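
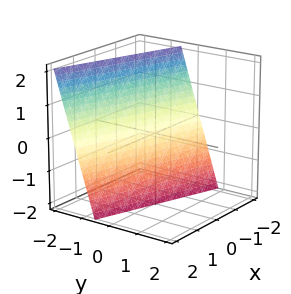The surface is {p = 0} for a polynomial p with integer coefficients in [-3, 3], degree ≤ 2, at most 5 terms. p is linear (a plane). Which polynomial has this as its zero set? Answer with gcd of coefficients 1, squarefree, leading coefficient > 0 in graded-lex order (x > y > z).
First, the degree is 1 — the surface is flat (a plane).
Then, from the visible intercepts: it meets the x-axis at x = -2 (among the integer gridlines); it meets the z-axis at z = -2 (among the integer gridlines).
Finally, putting this together gives p.

x + 3*y + z + 2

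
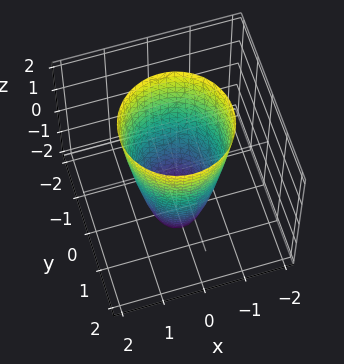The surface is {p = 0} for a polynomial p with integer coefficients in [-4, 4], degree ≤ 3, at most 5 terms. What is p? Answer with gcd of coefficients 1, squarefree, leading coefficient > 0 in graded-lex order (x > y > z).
3*x^2 + 3*y^2 - z - 3

(a) Degree: no degree-1 surface has this shape, so deg p = 2.
(b) Symmetries: the z-axis is an axis of rotation, so x and y enter only as x² + y².
(c) Observable constraints: the y-axis gridline crossings are at y ∈ {-1, 1}; the surface avoids every integer z-axis point in the box.
(d) Solving for integer coefficients yields p as stated. Check: (-1, 0, 0) on the x-axis lies on the surface, and p(-1, 0, 0) = 0. ✓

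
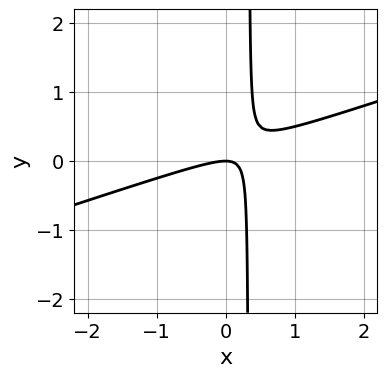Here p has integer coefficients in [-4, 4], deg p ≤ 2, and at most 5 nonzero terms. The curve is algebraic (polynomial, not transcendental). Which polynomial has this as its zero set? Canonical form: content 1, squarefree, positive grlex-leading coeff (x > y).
First, the degree is 2 — no degree-1 curve has this shape.
Then, from the visible intercepts: it meets the y-axis at y = 0 (among the integer gridlines); it meets the x-axis at x = 0 (among the integer gridlines).
Finally, fitting integer coefficients to these (and the overall shape) gives p.

x^2 - 3*x*y + y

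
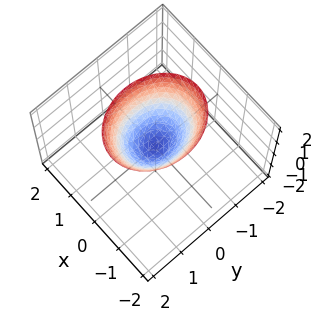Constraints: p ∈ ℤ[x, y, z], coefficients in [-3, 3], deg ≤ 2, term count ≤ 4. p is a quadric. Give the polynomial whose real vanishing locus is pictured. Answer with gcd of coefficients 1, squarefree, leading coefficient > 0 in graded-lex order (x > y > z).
1. deg p = 2. A paraboloid; a quadric.
2. Symmetries: the x ↦ −x reflection is a symmetry, so x appears only in even powers; the y ↦ −y reflection is a symmetry, so y appears only in even powers.
3. Against the integer gridlines: it meets the x-axis at x = 0 (among the integer gridlines); it meets the y-axis at y = 0 (among the integer gridlines).
4. Matching integer coefficients to the picture gives p.

3*x^2 + 2*y^2 - 2*z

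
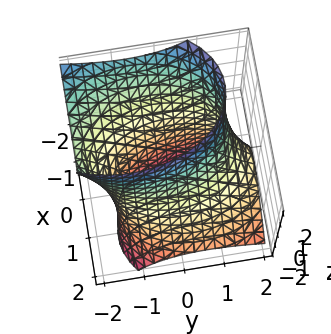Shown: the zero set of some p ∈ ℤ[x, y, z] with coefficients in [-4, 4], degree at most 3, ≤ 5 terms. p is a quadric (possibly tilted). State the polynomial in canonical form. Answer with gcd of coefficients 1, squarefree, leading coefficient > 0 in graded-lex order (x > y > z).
1. deg p = 2. A generic line meets the surface in up to 2 points.
2. Reading off the gridlines: it misses every integer gridline on the z-axis.
3. Putting this together gives p.

2*x^2 + 2*x*z + y^2 + y*z - 3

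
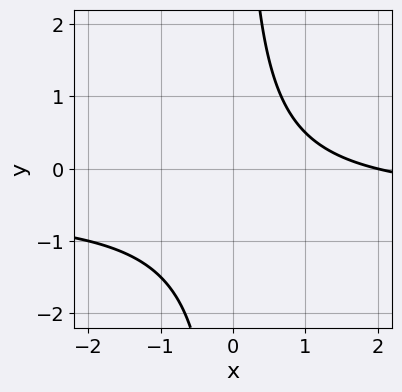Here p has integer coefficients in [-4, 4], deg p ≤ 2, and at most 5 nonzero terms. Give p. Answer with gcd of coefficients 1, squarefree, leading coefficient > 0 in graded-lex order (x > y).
2*x*y + x - 2

1. The degree is 2 — a generic line meets the curve in up to 2 points.
2. Checking where it meets the axes: one x-axis crossing is at x = 2; it misses every integer gridline on the y-axis.
3. These observations pin down the coefficients.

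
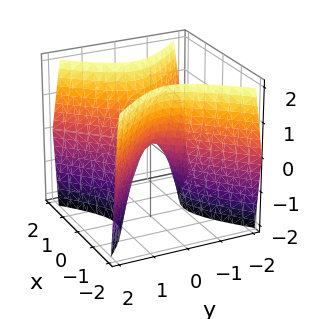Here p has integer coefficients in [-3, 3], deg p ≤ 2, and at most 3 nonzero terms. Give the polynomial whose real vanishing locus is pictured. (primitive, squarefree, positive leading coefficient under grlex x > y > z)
2*x^2 - 2*y^2 - z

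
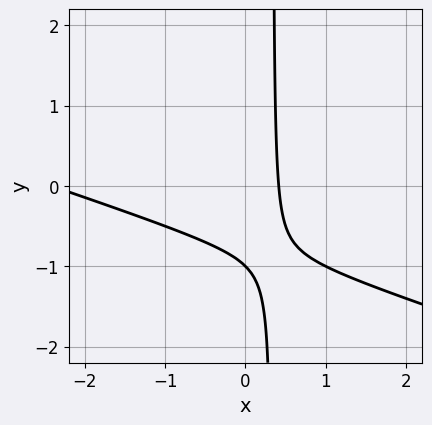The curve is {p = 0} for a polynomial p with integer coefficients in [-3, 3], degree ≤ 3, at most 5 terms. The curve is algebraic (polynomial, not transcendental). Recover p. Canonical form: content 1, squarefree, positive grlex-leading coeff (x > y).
(a) Degree: a generic line meets the curve in up to 2 points, so deg p = 2.
(b) Checking where it meets the axes: one y-axis crossing is at y = -1.
(c) Assembling these constraints gives the stated polynomial.

x^2 + 3*x*y + 2*x - y - 1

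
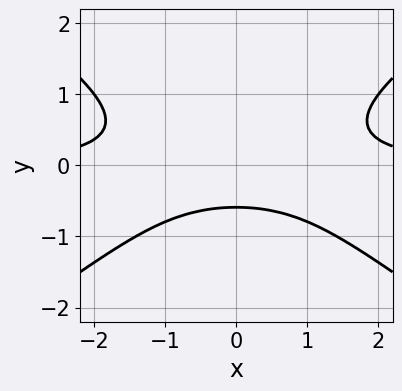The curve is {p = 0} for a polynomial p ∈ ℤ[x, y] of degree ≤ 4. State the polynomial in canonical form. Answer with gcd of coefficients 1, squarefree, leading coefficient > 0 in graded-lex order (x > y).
Degree: no degree-2 curve has this shape, so deg p = 3.
Symmetries: the x ↦ −x reflection is a symmetry, so x appears only in even powers.
From the visible intercepts: no x-intercept at any integer in the box.
Matching integer coefficients to the picture gives p.

x^2*y - 2*y^3 - y - 1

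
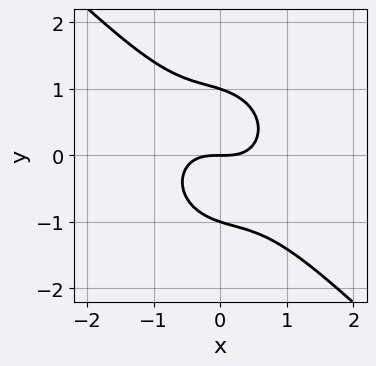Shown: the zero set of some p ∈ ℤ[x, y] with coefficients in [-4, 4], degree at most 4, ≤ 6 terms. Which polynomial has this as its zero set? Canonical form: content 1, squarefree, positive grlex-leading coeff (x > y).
First, deg p = 3.
Then, from the visible intercepts: among the integer gridlines, it crosses the y-axis at y ∈ {-1, 0, 1}; it meets the x-axis at x = 0 (among the integer gridlines).
Finally, together with the visible shape, these determine p as stated.

3*x^3 + 2*x^2*y + 2*x*y^2 + 3*y^3 - 3*y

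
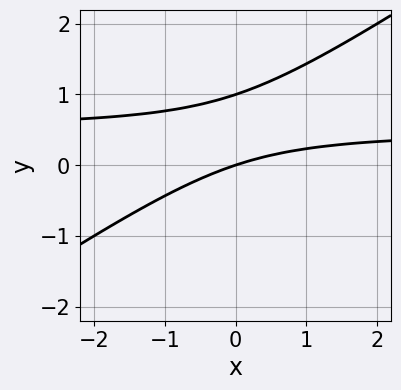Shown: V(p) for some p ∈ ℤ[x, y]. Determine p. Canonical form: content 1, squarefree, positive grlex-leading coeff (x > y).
2*x*y - 3*y^2 - x + 3*y

The degree is 2 — the shape is more complex than any degree-1 curve.
From the axis intercepts and sections: it meets the x-axis at x = 0 (among the integer gridlines); among the integer gridlines, it crosses the y-axis at y ∈ {0, 1}.
The integer polynomial consistent with all of this is the stated p.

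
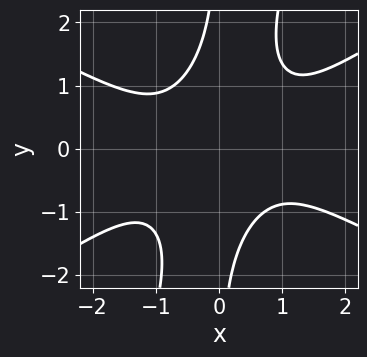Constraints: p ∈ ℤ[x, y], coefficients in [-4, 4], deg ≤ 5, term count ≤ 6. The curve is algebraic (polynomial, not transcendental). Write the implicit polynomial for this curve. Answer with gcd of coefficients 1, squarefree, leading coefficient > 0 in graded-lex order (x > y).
x^4 - 3*x^2*y^2 + x*y^3 + 2

Degree: no degree-3 curve has this shape, so deg p = 4.
Observable constraints: it misses every integer gridline on the x-axis; no y-intercept at any integer in the box.
Matching integer coefficients to the picture gives p.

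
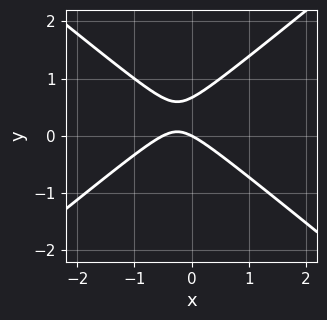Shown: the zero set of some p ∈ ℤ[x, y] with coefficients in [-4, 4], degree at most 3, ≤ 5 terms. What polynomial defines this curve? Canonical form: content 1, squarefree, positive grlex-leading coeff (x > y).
2*x^2 - 3*y^2 + x + 2*y

1. deg p = 2. The shape is more complex than any degree-1 curve.
2. From the visible intercepts: it crosses the x-axis at the gridline x = 0; it meets the y-axis at y = 0 (among the integer gridlines).
3. The integer polynomial consistent with all of this is the stated p.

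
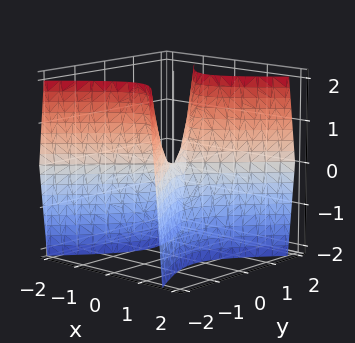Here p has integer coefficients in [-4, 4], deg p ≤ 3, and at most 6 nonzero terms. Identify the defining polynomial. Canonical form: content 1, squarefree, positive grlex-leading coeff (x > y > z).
3*x^2 - x*y - 2*y^2 + z

Degree: the shape is more complex than any degree-1 surface, so deg p = 2.
From the axis intercepts and sections: it meets the z-axis at z = 0 (among the integer gridlines); it crosses the y-axis at the gridline y = 0.
Putting this together gives p.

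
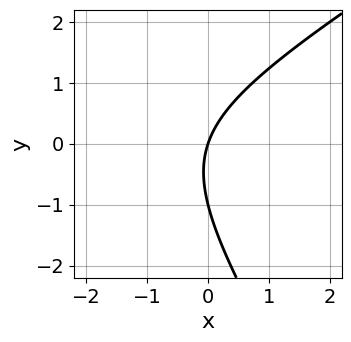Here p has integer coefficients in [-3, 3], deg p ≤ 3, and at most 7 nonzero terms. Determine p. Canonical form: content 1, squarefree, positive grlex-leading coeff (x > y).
The degree is 2 — a generic line meets the curve in up to 2 points.
From the visible intercepts: it crosses the x-axis at the gridline x = 0; among the integer gridlines, it crosses the y-axis at y ∈ {-1, 0}.
Putting this together gives p.

x^2 - x*y - y^2 + 3*x - y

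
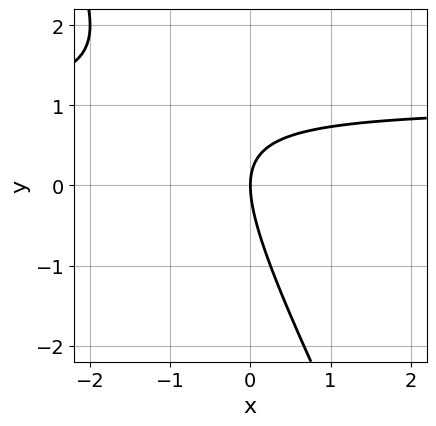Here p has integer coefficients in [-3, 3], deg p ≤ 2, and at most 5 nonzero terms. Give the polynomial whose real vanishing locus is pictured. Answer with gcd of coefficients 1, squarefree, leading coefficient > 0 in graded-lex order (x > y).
(a) deg p = 2. A generic line meets the curve in up to 2 points.
(b) Observable constraints: it crosses the x-axis at the gridline x = 0; it meets the y-axis at y = 0 (among the integer gridlines).
(c) Together with the visible shape, these determine p as stated.

2*x*y + y^2 - 2*x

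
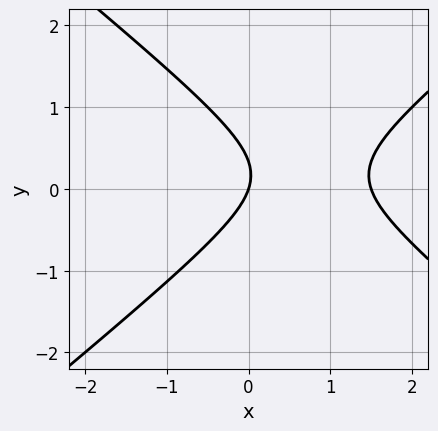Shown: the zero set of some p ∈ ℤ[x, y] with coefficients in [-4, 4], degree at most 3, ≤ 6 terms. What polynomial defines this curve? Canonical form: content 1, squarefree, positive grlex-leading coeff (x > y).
(a) deg p = 2. A generic line meets the curve in up to 2 points.
(b) Checking where it meets the axes: it meets the x-axis at x = 0 (among the integer gridlines); it crosses the y-axis at the gridline y = 0.
(c) Assembling these constraints gives the stated polynomial.

2*x^2 - 3*y^2 - 3*x + y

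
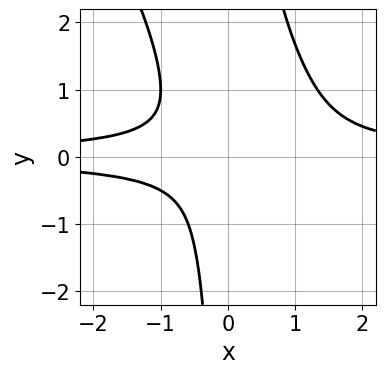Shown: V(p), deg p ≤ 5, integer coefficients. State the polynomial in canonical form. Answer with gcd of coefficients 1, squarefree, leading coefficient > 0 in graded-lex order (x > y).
3*x^2*y^2 + 2*x*y^3 - 3*x*y^2 - 3*y^2 - 1

deg p = 4. The shape is more complex than any degree-3 curve.
From the axis intercepts and sections: the curve avoids every integer y-axis point in the box; no x-intercept at any integer in the box.
These observations pin down the coefficients.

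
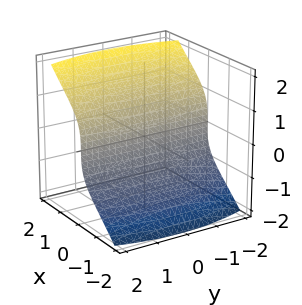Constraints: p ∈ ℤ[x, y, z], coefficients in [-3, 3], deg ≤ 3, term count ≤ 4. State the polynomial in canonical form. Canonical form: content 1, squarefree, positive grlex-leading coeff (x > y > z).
(a) deg p = 3.
(b) Reading off the gridlines: it crosses the x-axis at the gridline x = 0; it crosses the z-axis at the gridline z = 0.
(c) These observations pin down the coefficients.

2*x^3 + x*y^2 - 2*z^3 + 2*x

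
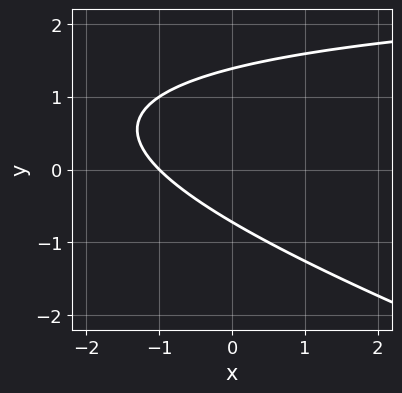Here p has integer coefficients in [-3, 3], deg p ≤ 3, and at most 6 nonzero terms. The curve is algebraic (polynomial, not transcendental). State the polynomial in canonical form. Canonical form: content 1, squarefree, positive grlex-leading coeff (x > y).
x*y + 3*y^2 - 3*x - 2*y - 3

First, degree: the shape is more complex than any degree-1 curve, so deg p = 2.
Then, against the integer gridlines: one x-axis crossing is at x = -1.
Finally, fitting integer coefficients to these (and the overall shape) gives p.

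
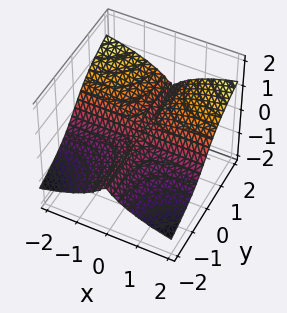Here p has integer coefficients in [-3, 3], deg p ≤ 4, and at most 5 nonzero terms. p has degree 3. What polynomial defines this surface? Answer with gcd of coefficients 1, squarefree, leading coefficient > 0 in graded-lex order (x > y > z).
(a) deg p = 3. A generic line meets the surface in up to 3 points.
(b) From the visible intercepts: it crosses the z-axis at the gridline z = 0; the visible y-axis segment lies entirely on the surface; the visible x-axis segment lies entirely on the surface.
(c) Putting this together gives p.

x^2*y - x^2*z - 2*z^3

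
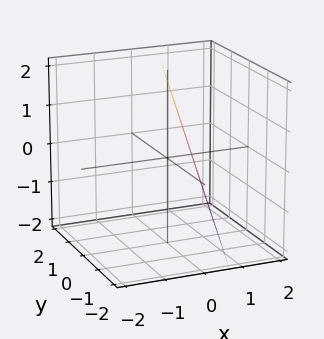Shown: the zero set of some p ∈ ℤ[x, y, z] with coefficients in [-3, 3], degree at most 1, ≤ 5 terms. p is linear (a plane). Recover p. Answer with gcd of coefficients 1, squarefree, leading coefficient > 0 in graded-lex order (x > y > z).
First, deg p = 1. The surface is flat (a plane).
Next, reading off the gridlines: it crosses the z-axis at the gridline z = 2; it meets the y-axis at y = -2 (among the integer gridlines).
Finally, assembling these constraints gives the stated polynomial.

3*x - y + z - 2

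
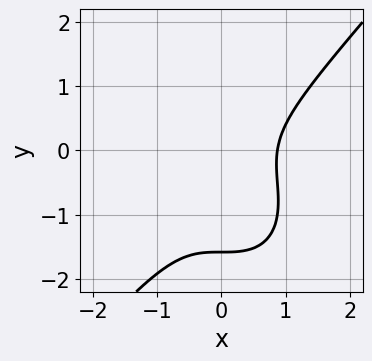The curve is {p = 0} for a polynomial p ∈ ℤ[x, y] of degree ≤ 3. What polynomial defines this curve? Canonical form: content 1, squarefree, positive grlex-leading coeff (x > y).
3*x^3 - 2*y^3 - 3*y^2 - y - 2

deg p = 3. No degree-2 curve has this shape.
Putting this together gives p.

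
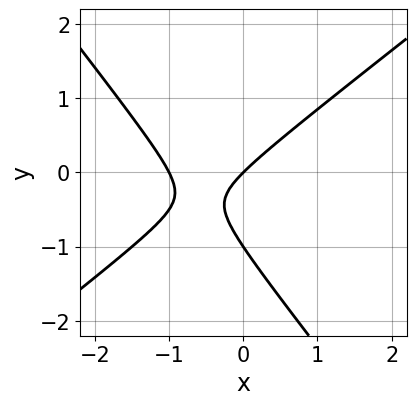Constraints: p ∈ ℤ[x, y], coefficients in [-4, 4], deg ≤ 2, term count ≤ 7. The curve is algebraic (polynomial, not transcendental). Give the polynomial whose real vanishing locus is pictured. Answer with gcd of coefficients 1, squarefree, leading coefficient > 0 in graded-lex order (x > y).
2*x^2 - x*y - 2*y^2 + 2*x - 2*y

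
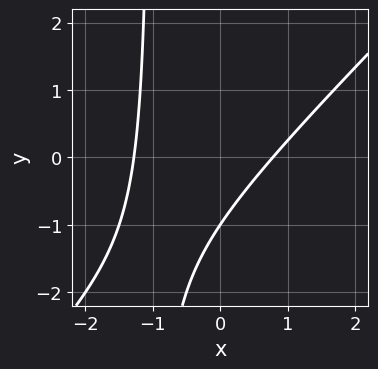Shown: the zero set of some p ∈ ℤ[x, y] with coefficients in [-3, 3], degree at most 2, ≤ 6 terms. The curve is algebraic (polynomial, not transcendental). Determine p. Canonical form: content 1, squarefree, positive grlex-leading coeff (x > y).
1. deg p = 2. The shape is more complex than any degree-1 curve.
2. From the visible intercepts: it meets the y-axis at y = -1 (among the integer gridlines).
3. The integer polynomial consistent with all of this is the stated p.

2*x^2 - 2*x*y + x - 2*y - 2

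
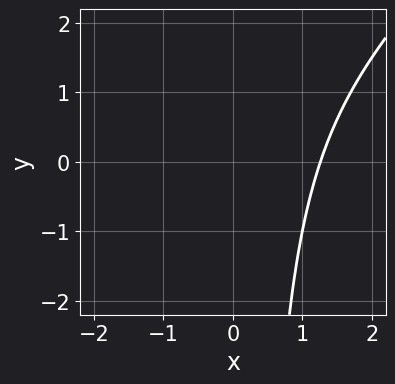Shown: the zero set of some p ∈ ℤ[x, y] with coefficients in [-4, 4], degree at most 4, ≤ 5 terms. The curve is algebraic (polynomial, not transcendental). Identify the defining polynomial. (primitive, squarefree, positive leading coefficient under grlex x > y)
x^3 - x^2*y - 2

First, deg p = 3.
Next, reading off the gridlines: no y-intercept at any integer in the box.
Finally, these observations pin down the coefficients.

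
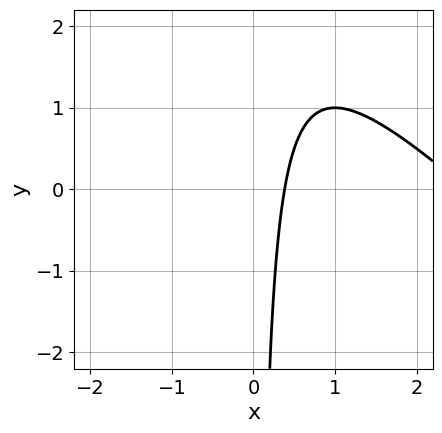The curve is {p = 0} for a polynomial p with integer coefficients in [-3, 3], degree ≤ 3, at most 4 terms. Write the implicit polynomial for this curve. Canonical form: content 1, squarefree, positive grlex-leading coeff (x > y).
1. deg p = 2. The shape is more complex than any degree-1 curve.
2. From the axis intercepts and sections: it misses every integer gridline on the y-axis.
3. Together with the visible shape, these determine p as stated.

x^2 + x*y - 3*x + 1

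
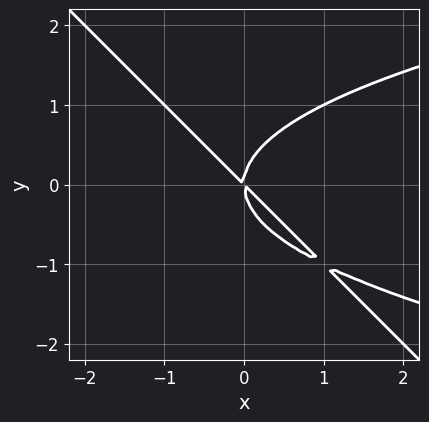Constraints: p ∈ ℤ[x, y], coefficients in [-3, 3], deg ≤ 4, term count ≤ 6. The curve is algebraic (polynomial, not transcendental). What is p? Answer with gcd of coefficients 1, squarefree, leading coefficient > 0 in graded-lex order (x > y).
x*y^2 + y^3 - x^2 - x*y

1. Degree: a generic line meets the curve in up to 3 points, so deg p = 3.
2. Checking where it meets the axes: it meets the y-axis at y = 0 (among the integer gridlines); one x-axis crossing is at x = 0.
3. Fitting integer coefficients to these (and the overall shape) gives p.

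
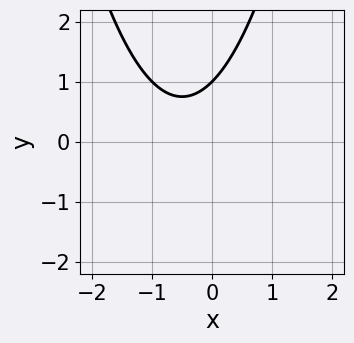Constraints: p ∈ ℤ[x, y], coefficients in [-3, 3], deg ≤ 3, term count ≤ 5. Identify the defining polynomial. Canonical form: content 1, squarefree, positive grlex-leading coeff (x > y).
x^2 + x - y + 1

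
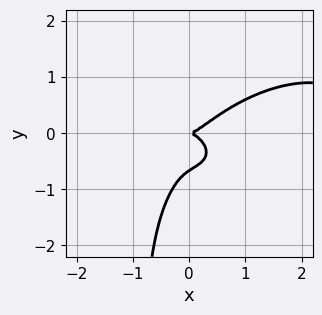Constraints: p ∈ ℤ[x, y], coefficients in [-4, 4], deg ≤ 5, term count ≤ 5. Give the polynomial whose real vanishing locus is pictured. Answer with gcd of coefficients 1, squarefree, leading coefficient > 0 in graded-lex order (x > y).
x^4 + 3*x*y^3 - 3*x^3 + 3*y^3 + 2*y^2

Degree: the shape is more complex than any degree-3 curve, so deg p = 4.
From the axis intercepts and sections: it meets the x-axis at x = 0 (among the integer gridlines); one y-axis crossing is at y = 0.
Fitting integer coefficients to these (and the overall shape) gives p.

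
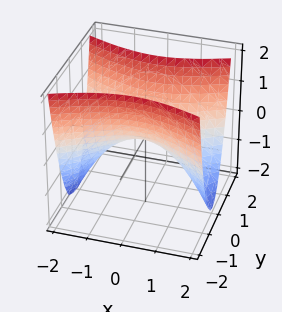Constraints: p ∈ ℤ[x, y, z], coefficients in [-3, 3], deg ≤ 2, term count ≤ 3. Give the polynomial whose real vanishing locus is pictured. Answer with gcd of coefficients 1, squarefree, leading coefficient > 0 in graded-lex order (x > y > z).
x^2 - 3*y^2 + 2*z

1. The degree is 2 — a hyperbolic paraboloid; a quadric.
2. Symmetries: mirror symmetry x ↦ −x ⇒ only even powers of x; mirror symmetry y ↦ −y ⇒ only even powers of y.
3. From the axis intercepts and sections: it meets the z-axis at z = 0 (among the integer gridlines); one y-axis crossing is at y = 0.
4. The integer polynomial consistent with all of this is the stated p.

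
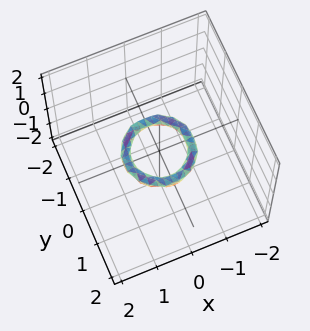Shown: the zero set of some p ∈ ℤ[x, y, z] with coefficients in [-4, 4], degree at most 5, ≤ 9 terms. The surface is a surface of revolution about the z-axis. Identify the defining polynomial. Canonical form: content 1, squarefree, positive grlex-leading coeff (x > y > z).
deg p = 4. The shape is more complex than any degree-3 surface.
By symmetry, the surface is invariant under rotation about z: p = q(x² + y², z).
From the visible intercepts: among the integer gridlines, it crosses the y-axis at y ∈ {-1, 1}; a circular section at z = 0 has radius between 0 and 1; among the integer gridlines, it crosses the x-axis at x ∈ {-1, 1}; it misses every integer gridline on the z-axis.
The integer polynomial consistent with all of this is the stated p.

2*x^4 + 4*x^2*y^2 + 2*y^4 - 3*x^2 - 3*y^2 + 3*z^2 + 1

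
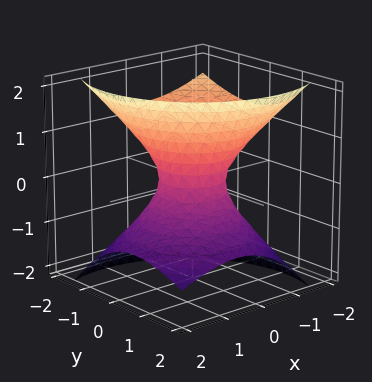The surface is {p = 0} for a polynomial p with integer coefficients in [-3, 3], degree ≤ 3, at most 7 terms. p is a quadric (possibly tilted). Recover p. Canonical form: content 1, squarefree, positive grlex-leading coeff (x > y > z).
2*x^2 + 2*x*z + 2*y^2 + 2*y*z - 2*z^2 - 1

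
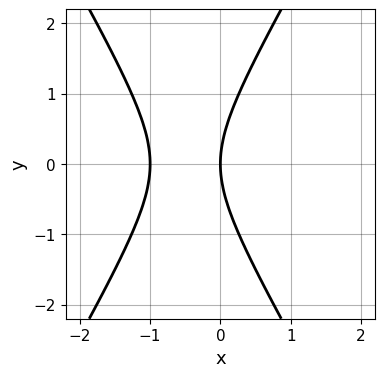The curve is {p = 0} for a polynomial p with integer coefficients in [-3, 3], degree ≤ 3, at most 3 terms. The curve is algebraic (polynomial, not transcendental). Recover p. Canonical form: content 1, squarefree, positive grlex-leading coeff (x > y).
(a) deg p = 2. The shape is more complex than any degree-1 curve.
(b) Symmetries: it's symmetric under y → −y, forcing even powers of y.
(c) Reading off the gridlines: one y-axis crossing is at y = 0; the x-axis gridline crossings are at x ∈ {-1, 0}.
(d) The integer polynomial consistent with all of this is the stated p.

3*x^2 - y^2 + 3*x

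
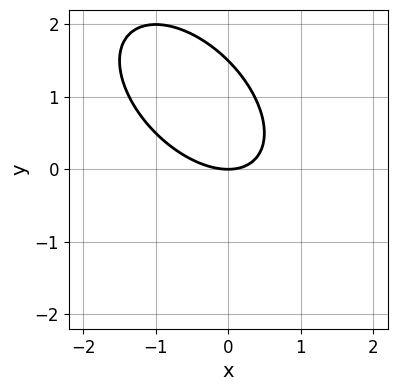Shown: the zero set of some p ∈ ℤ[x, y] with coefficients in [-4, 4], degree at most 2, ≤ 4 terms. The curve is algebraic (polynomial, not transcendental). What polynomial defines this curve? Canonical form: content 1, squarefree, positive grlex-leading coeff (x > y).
2*x^2 + 2*x*y + 2*y^2 - 3*y

(a) Degree: a generic line meets the curve in up to 2 points, so deg p = 2.
(b) Checking where it meets the axes: one x-axis crossing is at x = 0; it meets the y-axis at y = 0 (among the integer gridlines).
(c) Together with the visible shape, these determine p as stated.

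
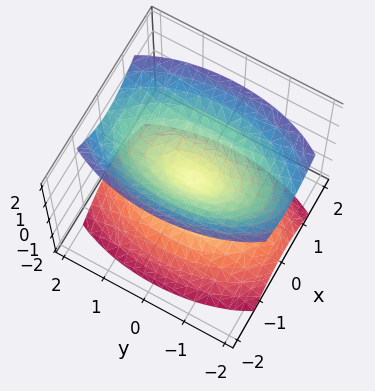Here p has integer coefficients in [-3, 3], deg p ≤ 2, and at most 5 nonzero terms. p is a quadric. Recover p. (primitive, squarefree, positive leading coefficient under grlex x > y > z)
1. There are 2 components.
2. The degree is 2 — a double cone through the origin; a quadric.
3. Symmetries: mirror symmetry y ↦ −y ⇒ only even powers of y; the z ↦ −z reflection is a symmetry, so z appears only in even powers; it's symmetric under x → −x, forcing even powers of x.
4. Observable constraints: it crosses the z-axis at the gridline z = 0; one x-axis crossing is at x = 0; it meets the y-axis at y = 0 (among the integer gridlines).
5. Solving for integer coefficients yields p as stated.

3*x^2 + y^2 - 2*z^2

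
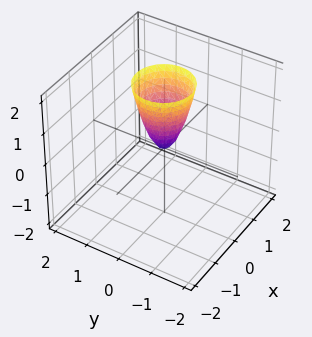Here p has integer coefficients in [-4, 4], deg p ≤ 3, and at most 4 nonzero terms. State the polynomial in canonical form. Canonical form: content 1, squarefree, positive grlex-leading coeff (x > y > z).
Degree: a paraboloid; a quadric, so deg p = 2.
Symmetries: rotational symmetry about the z-axis ⇒ p depends on x, y only through x² + y².
From the axis intercepts and sections: one y-axis crossing is at y = 0; one z-axis crossing is at z = 0.
Fitting integer coefficients to these (and the overall shape) gives p.

3*x^2 + 3*y^2 - z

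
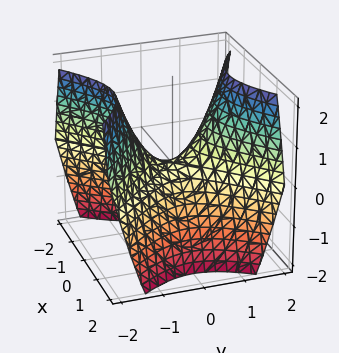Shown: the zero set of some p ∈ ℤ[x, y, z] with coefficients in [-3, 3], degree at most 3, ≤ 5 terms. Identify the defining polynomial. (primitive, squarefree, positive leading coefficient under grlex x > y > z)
(a) The degree is 2 — a hyperbolic paraboloid; a quadric.
(b) Symmetries: it's symmetric under y → −y, forcing even powers of y; it's symmetric under x → −x, forcing even powers of x.
(c) From the axis intercepts and sections: it crosses the x-axis at the gridline x = 0; it meets the y-axis at y = 0 (among the integer gridlines); one z-axis crossing is at z = 0.
(d) Assembling these constraints gives the stated polynomial.

x^2 - y^2 + z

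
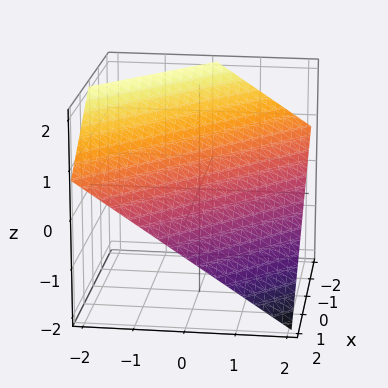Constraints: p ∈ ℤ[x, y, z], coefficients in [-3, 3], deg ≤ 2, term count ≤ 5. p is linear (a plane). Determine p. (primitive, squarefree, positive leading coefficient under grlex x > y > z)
2*x + 2*y + 3*z - 2

deg p = 1.
From the visible intercepts: one y-axis crossing is at y = 1; it crosses the x-axis at the gridline x = 1.
These observations pin down the coefficients.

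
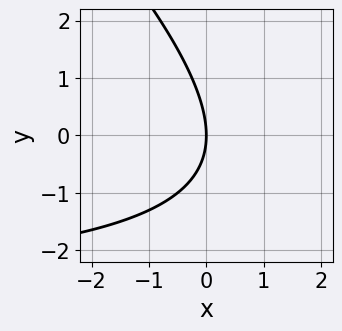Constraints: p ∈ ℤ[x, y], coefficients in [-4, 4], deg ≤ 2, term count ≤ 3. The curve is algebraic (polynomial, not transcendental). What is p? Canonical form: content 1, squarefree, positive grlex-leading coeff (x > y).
x*y + y^2 + 3*x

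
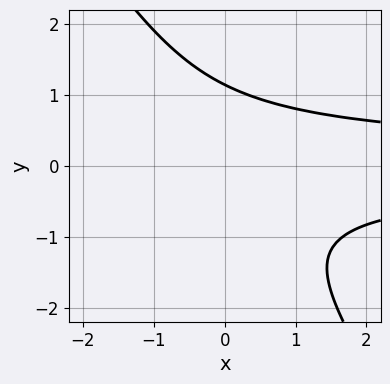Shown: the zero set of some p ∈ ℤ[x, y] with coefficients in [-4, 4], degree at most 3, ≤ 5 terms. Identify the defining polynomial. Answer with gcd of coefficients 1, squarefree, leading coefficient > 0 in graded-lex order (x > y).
3*x*y^2 + 2*y^3 - 3

(a) deg p = 3. The shape is more complex than any degree-2 curve.
(b) From the visible intercepts: the curve avoids every integer x-axis point in the box.
(c) Together with the visible shape, these determine p as stated.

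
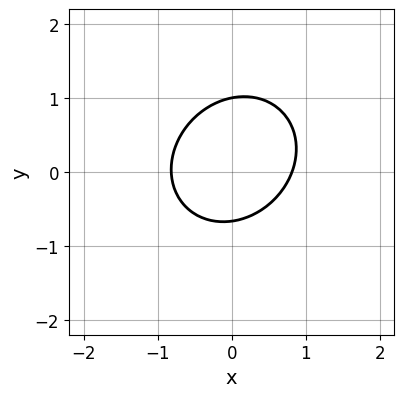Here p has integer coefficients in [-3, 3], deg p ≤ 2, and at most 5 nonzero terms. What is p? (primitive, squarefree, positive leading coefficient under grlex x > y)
The degree is 2 — a generic line meets the curve in up to 2 points.
From the axis intercepts and sections: it meets the y-axis at y = 1 (among the integer gridlines).
Fitting integer coefficients to these (and the overall shape) gives p.

3*x^2 - x*y + 3*y^2 - y - 2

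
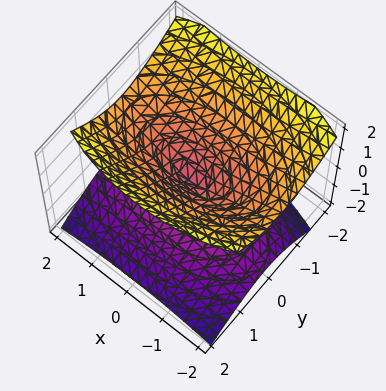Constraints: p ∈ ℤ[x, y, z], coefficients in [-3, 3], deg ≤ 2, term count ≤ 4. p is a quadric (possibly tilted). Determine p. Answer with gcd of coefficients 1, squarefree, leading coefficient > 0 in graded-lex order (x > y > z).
First, I count 2 distinct pieces. They look like related sheets of one shape, so recover p as a whole.
Next, the degree is 2 — no degree-1 surface has this shape.
Then, observable constraints: one z-axis crossing is at z = 0; it crosses the x-axis at the gridline x = 0; it crosses the y-axis at the gridline y = 0.
Finally, putting this together gives p.

x^2 + 3*y^2 + y*z - 3*z^2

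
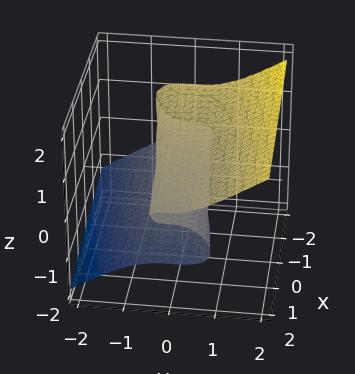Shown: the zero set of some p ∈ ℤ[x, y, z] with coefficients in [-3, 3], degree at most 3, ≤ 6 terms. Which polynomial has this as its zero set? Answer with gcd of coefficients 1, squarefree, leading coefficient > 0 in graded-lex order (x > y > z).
First, degree: no degree-2 surface has this shape, so deg p = 3.
Next, observable constraints: it meets the z-axis at z = 0 (among the integer gridlines); the visible x-axis segment lies entirely on the surface; it meets the y-axis at y = 0 (among the integer gridlines).
Finally, together with the visible shape, these determine p as stated.

x*z^2 - y^3 + 3*z^3 - z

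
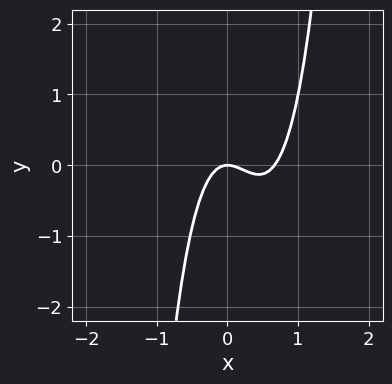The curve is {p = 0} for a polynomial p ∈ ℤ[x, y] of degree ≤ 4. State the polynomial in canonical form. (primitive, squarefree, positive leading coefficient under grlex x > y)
3*x^3 - 2*x^2 - y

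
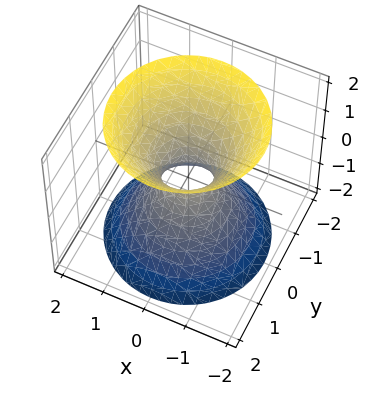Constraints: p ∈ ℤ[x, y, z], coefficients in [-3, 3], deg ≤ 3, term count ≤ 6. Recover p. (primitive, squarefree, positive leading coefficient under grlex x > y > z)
3*x^2 + 3*y^2 - 2*z^2 - 1

deg p = 2. An hourglass — one-sheet hyperboloid; a quadric.
Symmetries: rotational symmetry about the z-axis ⇒ p depends on x, y only through x² + y²; the z ↦ −z reflection is a symmetry, so z appears only in even powers.
From the visible intercepts: a circular section at z = -2 has radius between 1 and 2; the surface avoids every integer z-axis point in the box.
Assembling these constraints gives the stated polynomial.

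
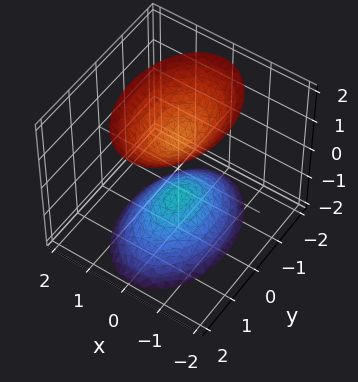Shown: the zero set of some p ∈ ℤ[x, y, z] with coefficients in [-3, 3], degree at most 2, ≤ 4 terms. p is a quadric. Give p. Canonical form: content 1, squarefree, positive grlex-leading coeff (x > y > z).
2*x^2 + y^2 - z^2 + 1

The picture has 2 separate pieces.
Degree: two sheets facing apart; a quadric, so deg p = 2.
Symmetries: it's symmetric under z → −z, forcing even powers of z; the y ↦ −y reflection is a symmetry, so y appears only in even powers; mirror symmetry x ↦ −x ⇒ only even powers of x.
Against the integer gridlines: the z-axis gridline crossings are at z ∈ {-1, 1}; it misses every integer gridline on the x-axis; the surface avoids every integer y-axis point in the box.
Assembling these constraints gives the stated polynomial.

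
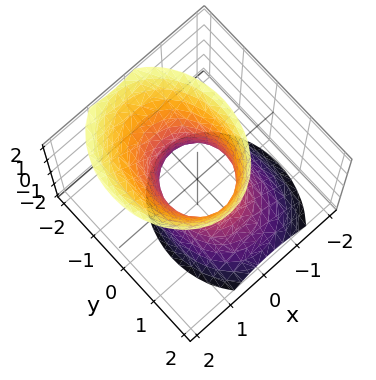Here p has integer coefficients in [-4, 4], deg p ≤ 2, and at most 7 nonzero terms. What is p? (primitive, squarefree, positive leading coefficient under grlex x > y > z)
1. Degree: no degree-1 surface has this shape, so deg p = 2.
2. Observable constraints: no z-intercept at any integer in the box; among the integer gridlines, it crosses the y-axis at y ∈ {-1, 1}.
3. The integer polynomial consistent with all of this is the stated p.

3*x^2 - x*z + 2*y^2 + y*z - z^2 - 2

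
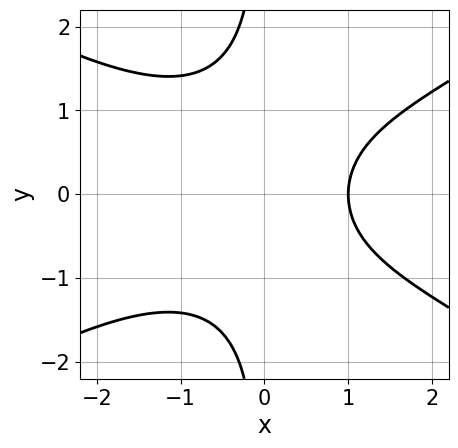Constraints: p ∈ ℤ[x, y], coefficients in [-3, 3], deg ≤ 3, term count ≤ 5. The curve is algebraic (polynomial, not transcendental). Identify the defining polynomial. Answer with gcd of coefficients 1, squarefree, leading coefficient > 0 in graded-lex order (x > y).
(a) The degree is 3 — no degree-2 curve has this shape.
(b) Symmetries: mirror symmetry y ↦ −y ⇒ only even powers of y.
(c) Observable constraints: it crosses the x-axis at the gridline x = 1; no y-intercept at any integer in the box.
(d) The integer polynomial consistent with all of this is the stated p.

x^3 - 3*x*y^2 + 2*x - 3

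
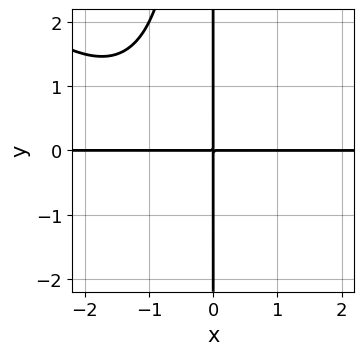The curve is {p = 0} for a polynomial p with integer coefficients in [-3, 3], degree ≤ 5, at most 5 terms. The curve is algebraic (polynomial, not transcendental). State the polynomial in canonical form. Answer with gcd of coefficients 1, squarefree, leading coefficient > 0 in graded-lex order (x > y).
First, deg p = 4. The shape is more complex than any degree-3 curve.
Next, reading off the gridlines: every point of the x-axis in the box is on the curve; every point of the y-axis in the box is on the curve.
Finally, solving for integer coefficients yields p as stated.

x^3*y + x^2*y^2 + 2*x^2*y + 3*x*y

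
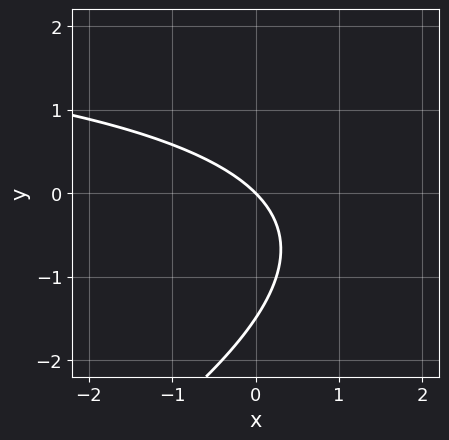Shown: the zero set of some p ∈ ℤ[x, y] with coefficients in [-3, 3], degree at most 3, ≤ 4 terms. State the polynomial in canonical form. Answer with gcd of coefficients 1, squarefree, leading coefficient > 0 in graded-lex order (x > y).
(a) Degree: a generic line meets the curve in up to 2 points, so deg p = 2.
(b) From the axis intercepts and sections: it crosses the x-axis at the gridline x = 0; it crosses the y-axis at the gridline y = 0.
(c) Fitting integer coefficients to these (and the overall shape) gives p.

x*y - 2*y^2 - 3*x - 3*y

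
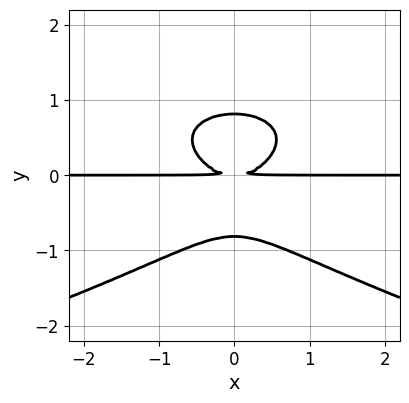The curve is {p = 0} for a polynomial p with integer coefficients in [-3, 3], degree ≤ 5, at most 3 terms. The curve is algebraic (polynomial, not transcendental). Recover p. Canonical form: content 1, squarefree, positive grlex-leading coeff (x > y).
3*y^4 + 2*x^2*y - 2*y^2

(a) Degree: the shape is more complex than any degree-3 curve, so deg p = 4.
(b) Symmetries: the x ↦ −x reflection is a symmetry, so x appears only in even powers.
(c) Checking where it meets the axes: every point of the x-axis in the box is on the curve.
(d) Matching integer coefficients to the picture gives p.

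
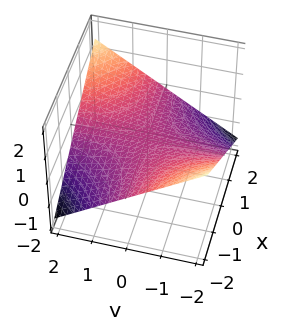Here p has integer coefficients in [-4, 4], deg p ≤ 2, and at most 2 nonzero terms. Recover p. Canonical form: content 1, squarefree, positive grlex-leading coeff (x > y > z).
x*y - 3*z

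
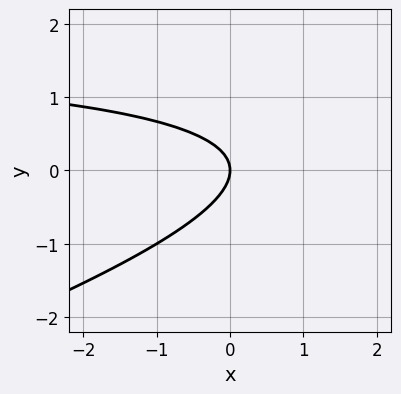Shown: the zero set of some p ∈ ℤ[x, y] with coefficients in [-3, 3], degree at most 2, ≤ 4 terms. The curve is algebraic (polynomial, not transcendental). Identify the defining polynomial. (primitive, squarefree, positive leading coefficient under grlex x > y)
x*y - 3*y^2 - 2*x

1. deg p = 2. A generic line meets the curve in up to 2 points.
2. Checking where it meets the axes: one x-axis crossing is at x = 0; it crosses the y-axis at the gridline y = 0.
3. The integer polynomial consistent with all of this is the stated p.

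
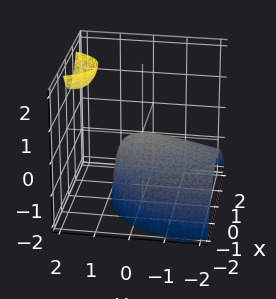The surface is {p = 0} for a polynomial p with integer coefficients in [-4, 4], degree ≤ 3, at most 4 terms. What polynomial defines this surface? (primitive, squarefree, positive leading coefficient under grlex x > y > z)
1. There are 2 components.
2. deg p = 2.
3. From the axis intercepts and sections: it meets the x-axis at x = 0 (among the integer gridlines); it crosses the z-axis at the gridline z = 0; it crosses the y-axis at the gridline y = 0.
4. The integer polynomial consistent with all of this is the stated p.

3*x^2 + y^2 - 3*y*z + 3*z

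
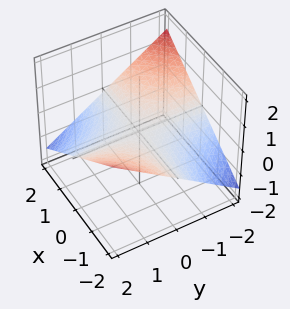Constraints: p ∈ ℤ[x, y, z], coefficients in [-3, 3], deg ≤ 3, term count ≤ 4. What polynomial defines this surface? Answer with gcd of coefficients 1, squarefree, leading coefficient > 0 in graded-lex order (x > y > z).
x*y + 3*z

First, the degree is 2 — a saddle surface; a quadric.
Then, observable constraints: one z-axis crossing is at z = 0; the visible y-axis segment lies entirely on the surface; the visible x-axis segment lies entirely on the surface.
Finally, together with the visible shape, these determine p as stated.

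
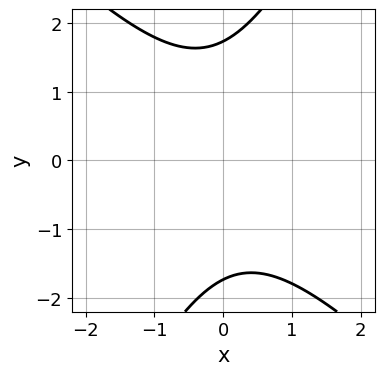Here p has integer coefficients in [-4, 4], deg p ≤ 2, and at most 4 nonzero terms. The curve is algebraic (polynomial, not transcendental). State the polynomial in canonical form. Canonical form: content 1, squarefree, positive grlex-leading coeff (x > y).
(a) The degree is 2 — no degree-1 curve has this shape.
(b) From the visible intercepts: no x-intercept at any integer in the box.
(c) Assembling these constraints gives the stated polynomial.

2*x^2 + x*y - y^2 + 3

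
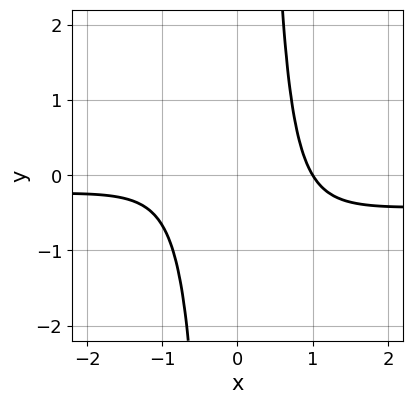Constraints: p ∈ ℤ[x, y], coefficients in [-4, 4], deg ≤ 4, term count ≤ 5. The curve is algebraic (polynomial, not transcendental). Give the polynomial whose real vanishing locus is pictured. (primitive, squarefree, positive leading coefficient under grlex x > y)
First, degree: the shape is more complex than any degree-3 curve, so deg p = 4.
Next, from the visible intercepts: one x-axis crossing is at x = 1; the curve avoids every integer y-axis point in the box.
Finally, assembling these constraints gives the stated polynomial.

3*x^3*y + x^3 + x^2 - 2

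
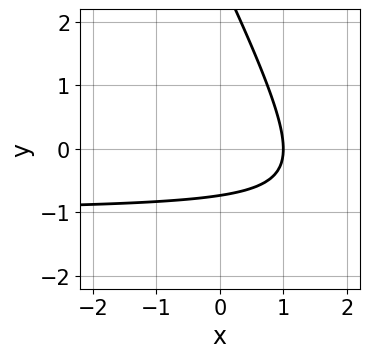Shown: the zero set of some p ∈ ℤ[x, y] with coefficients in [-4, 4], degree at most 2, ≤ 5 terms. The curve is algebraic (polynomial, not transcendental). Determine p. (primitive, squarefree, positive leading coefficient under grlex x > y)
2*x*y + y^2 + 2*x - 2*y - 2

Degree: no degree-1 curve has this shape, so deg p = 2.
Checking where it meets the axes: it meets the x-axis at x = 1 (among the integer gridlines).
Solving for integer coefficients yields p as stated.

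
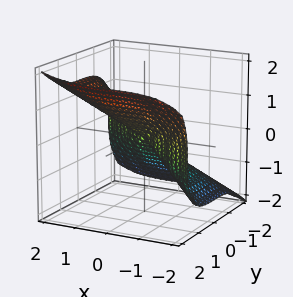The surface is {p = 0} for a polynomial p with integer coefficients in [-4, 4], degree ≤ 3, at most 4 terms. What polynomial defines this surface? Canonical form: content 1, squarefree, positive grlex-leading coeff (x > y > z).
x^3 + 2*y^3 - 3*z^3

1. deg p = 3.
2. From the visible intercepts: it meets the x-axis at x = 0 (among the integer gridlines); it meets the y-axis at y = 0 (among the integer gridlines).
3. Solving for integer coefficients yields p as stated.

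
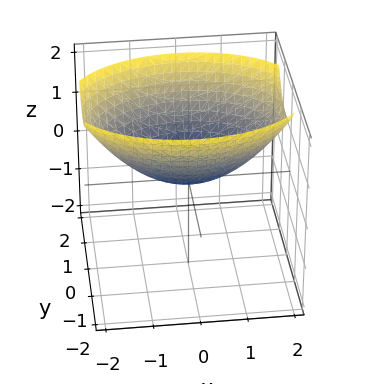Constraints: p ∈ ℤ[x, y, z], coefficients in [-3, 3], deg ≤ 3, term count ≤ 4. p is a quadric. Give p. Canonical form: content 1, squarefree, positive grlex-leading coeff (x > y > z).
x^2 + 2*y^2 - 3*z

1. deg p = 2.
2. Symmetries: mirror symmetry y ↦ −y ⇒ only even powers of y; mirror symmetry x ↦ −x ⇒ only even powers of x.
3. Checking where it meets the axes: one z-axis crossing is at z = 0; it crosses the y-axis at the gridline y = 0.
4. Solving for integer coefficients yields p as stated.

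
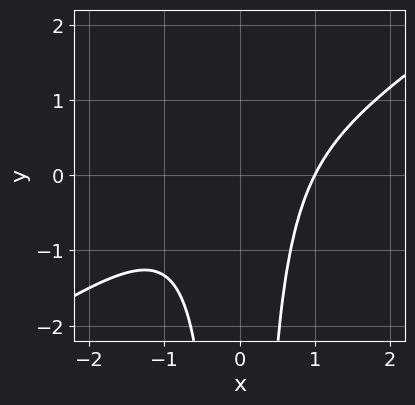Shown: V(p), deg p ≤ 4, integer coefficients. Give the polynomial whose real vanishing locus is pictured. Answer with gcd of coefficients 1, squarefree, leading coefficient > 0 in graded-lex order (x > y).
2*x^3 - 3*x^2*y - 2

1. The degree is 3 — the shape is more complex than any degree-2 curve.
2. Observable constraints: it meets the x-axis at x = 1 (among the integer gridlines); the curve avoids every integer y-axis point in the box.
3. These observations pin down the coefficients.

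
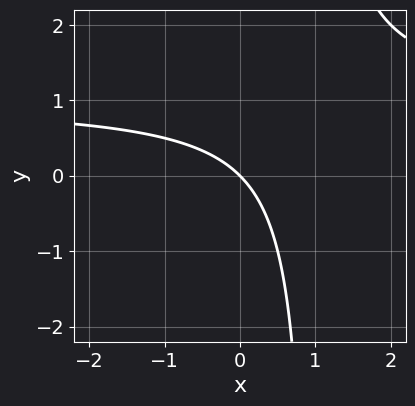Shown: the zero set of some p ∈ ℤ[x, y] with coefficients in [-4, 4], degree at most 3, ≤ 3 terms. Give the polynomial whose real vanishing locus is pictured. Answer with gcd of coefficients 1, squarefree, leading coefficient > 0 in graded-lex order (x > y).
First, the degree is 2 — a generic line meets the curve in up to 2 points.
Next, observable constraints: it crosses the y-axis at the gridline y = 0; it crosses the x-axis at the gridline x = 0.
Finally, the integer polynomial consistent with all of this is the stated p.

x*y - x - y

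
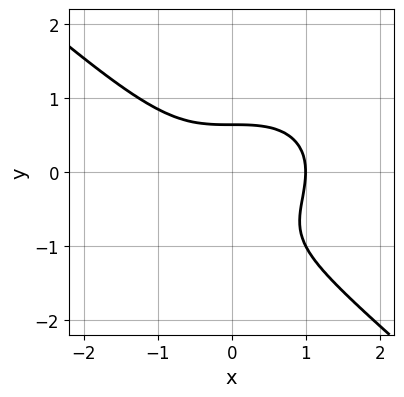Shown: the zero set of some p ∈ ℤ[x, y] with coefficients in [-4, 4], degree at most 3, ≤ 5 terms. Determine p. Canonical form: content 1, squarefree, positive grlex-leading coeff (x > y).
2*x^3 + 3*y^3 + 3*y^2 - 2

First, deg p = 3. A generic line meets the curve in up to 3 points.
Then, checking where it meets the axes: it meets the x-axis at x = 1 (among the integer gridlines).
Finally, matching integer coefficients to the picture gives p.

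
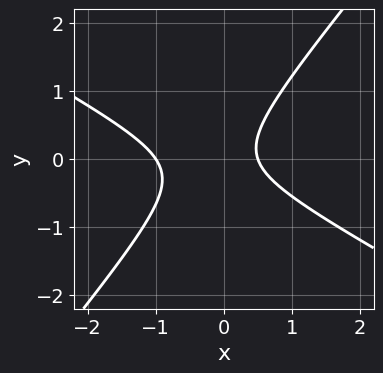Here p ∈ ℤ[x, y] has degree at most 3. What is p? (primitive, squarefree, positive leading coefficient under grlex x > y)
The degree is 2 — no degree-1 curve has this shape.
Against the integer gridlines: one x-axis crossing is at x = -1; it misses every integer gridline on the y-axis.
Putting this together gives p.

2*x^2 + 2*x*y - 3*y^2 + x - 1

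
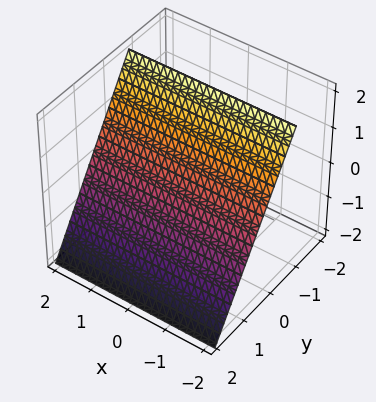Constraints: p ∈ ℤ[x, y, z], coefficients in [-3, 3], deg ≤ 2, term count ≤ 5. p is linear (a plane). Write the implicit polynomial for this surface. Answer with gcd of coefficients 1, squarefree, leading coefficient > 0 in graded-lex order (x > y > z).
The degree is 1 — the surface is flat (a plane).
Against the integer gridlines: it meets the z-axis at z = 1 (among the integer gridlines); the surface avoids every integer x-axis point in the box.
Fitting integer coefficients to these (and the overall shape) gives p.

3*y + 2*z - 2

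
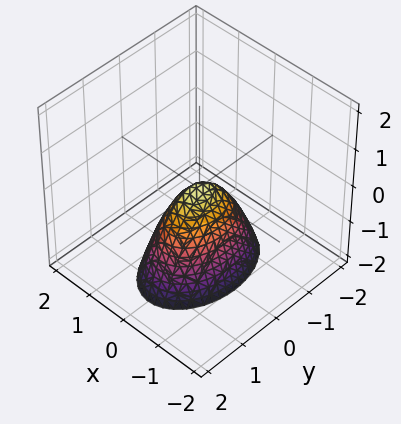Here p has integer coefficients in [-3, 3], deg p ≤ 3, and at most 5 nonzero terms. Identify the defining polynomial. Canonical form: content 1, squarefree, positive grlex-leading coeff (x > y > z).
2*x^2 + y^2 + z

1. Degree: a paraboloid; a quadric, so deg p = 2.
2. Symmetries: mirror symmetry x ↦ −x ⇒ only even powers of x; the y ↦ −y reflection is a symmetry, so y appears only in even powers.
3. Reading off the gridlines: it meets the y-axis at y = 0 (among the integer gridlines); it crosses the x-axis at the gridline x = 0; it meets the z-axis at z = 0 (among the integer gridlines).
4. Assembling these constraints gives the stated polynomial.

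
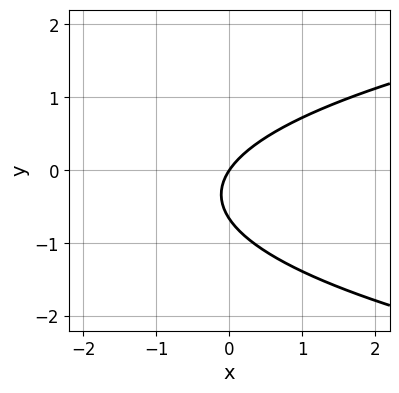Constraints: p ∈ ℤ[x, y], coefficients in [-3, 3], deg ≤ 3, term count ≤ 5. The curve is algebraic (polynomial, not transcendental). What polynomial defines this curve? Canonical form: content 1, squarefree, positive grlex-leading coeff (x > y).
3*y^2 - 3*x + 2*y

(a) The degree is 2 — the shape is more complex than any degree-1 curve.
(b) Reading off the gridlines: one x-axis crossing is at x = 0; it meets the y-axis at y = 0 (among the integer gridlines).
(c) The integer polynomial consistent with all of this is the stated p.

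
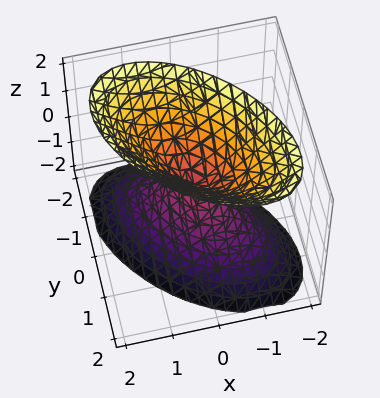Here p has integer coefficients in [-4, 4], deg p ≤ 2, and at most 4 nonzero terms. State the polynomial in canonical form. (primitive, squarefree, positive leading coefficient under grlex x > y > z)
3*x^2 + 3*x*y + 3*y^2 - 2*z^2

First, there are 2 components.
Next, the degree is 2 — a generic line meets the surface in up to 2 points.
Then, reading off the gridlines: it meets the y-axis at y = 0 (among the integer gridlines); one x-axis crossing is at x = 0; one z-axis crossing is at z = 0.
Finally, matching integer coefficients to the picture gives p.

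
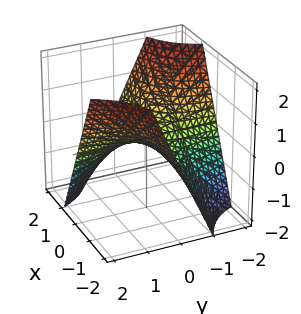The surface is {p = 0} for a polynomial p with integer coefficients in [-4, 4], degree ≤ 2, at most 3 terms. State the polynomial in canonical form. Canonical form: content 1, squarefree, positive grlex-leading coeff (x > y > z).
1. Degree: a hyperbolic paraboloid; a quadric, so deg p = 2.
2. Reading off the gridlines: every point of the x-axis in the box is on the surface; one z-axis crossing is at z = 0; the visible y-axis segment lies entirely on the surface.
3. These observations pin down the coefficients.

x*y + z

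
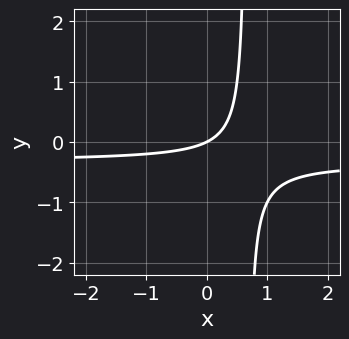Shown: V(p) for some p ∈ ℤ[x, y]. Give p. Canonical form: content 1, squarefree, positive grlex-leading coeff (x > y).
First, degree: a generic line meets the curve in up to 2 points, so deg p = 2.
Then, observable constraints: it meets the y-axis at y = 0 (among the integer gridlines); it meets the x-axis at x = 0 (among the integer gridlines).
Finally, fitting integer coefficients to these (and the overall shape) gives p.

3*x*y + x - 2*y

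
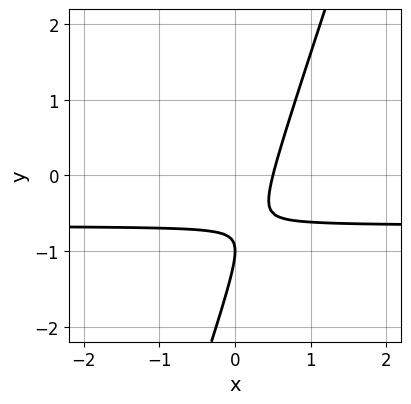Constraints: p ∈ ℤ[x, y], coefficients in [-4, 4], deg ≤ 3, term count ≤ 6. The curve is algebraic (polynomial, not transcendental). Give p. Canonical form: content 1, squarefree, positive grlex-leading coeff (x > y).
3*x*y - y^2 + 2*x - 2*y - 1

1. deg p = 2.
2. Observable constraints: it meets the y-axis at y = -1 (among the integer gridlines).
3. The integer polynomial consistent with all of this is the stated p.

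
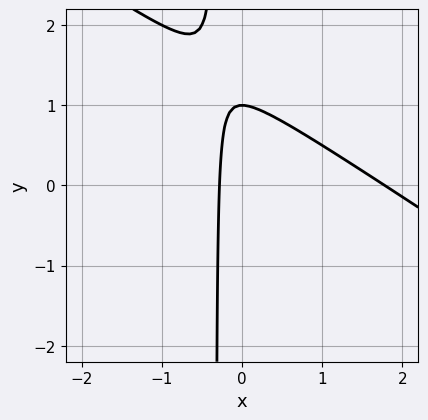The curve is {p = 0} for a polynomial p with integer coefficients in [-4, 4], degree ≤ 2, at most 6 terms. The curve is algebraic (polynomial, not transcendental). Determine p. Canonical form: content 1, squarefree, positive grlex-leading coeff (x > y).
(a) The degree is 2 — the shape is more complex than any degree-1 curve.
(b) From the axis intercepts and sections: one y-axis crossing is at y = 1.
(c) Matching integer coefficients to the picture gives p.

2*x^2 + 3*x*y - 3*x + y - 1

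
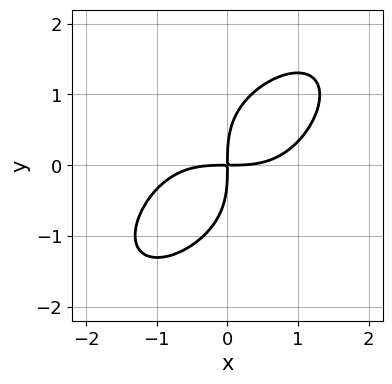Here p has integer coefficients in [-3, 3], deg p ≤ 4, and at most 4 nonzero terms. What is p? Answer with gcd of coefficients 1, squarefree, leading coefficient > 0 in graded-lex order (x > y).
x^4 + y^4 - 3*x*y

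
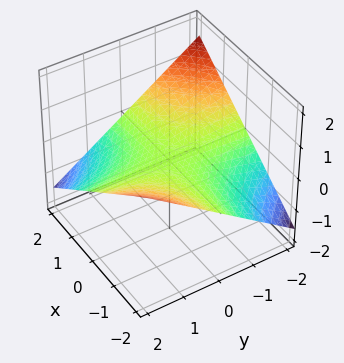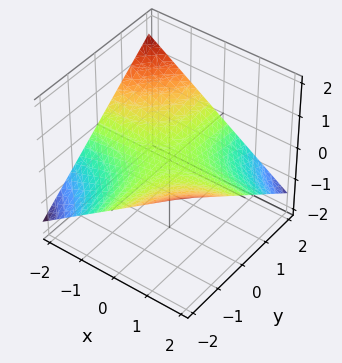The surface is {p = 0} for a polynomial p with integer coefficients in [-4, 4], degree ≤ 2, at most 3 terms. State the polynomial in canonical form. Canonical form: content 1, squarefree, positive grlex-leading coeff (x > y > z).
First, deg p = 2. A hyperbolic paraboloid; a quadric.
Next, reading off the gridlines: every point of the x-axis in the box is on the surface; every point of the y-axis in the box is on the surface; it crosses the z-axis at the gridline z = 0.
Finally, solving for integer coefficients yields p as stated.

x*y + 3*z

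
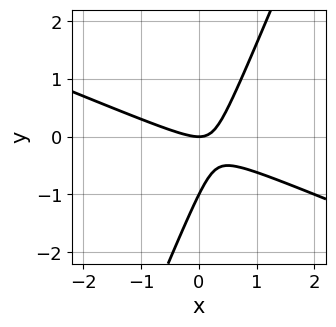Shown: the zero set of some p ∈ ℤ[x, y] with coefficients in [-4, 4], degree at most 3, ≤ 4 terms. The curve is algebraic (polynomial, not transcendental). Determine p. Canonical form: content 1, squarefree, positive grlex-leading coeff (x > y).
x^2 + 2*x*y - y^2 - y

First, degree: a generic line meets the curve in up to 2 points, so deg p = 2.
Then, from the axis intercepts and sections: the y-axis gridline crossings are at y ∈ {-1, 0}; one x-axis crossing is at x = 0.
Finally, solving for integer coefficients yields p as stated.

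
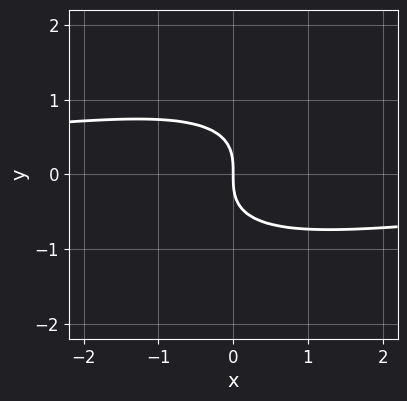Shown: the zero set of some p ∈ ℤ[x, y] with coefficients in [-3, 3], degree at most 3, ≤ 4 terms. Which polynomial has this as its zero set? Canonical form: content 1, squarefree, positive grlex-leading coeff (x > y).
First, the degree is 3 — the shape is more complex than any degree-2 curve.
Then, against the integer gridlines: it meets the y-axis at y = 0 (among the integer gridlines); it meets the x-axis at x = 0 (among the integer gridlines).
Finally, together with the visible shape, these determine p as stated.

x^2*y - 2*x*y^2 + 3*y^3 + 3*x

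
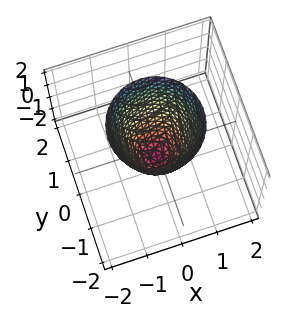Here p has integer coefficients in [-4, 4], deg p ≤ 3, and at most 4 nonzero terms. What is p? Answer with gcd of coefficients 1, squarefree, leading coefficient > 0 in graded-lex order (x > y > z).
2*x^2 + 2*y^2 - z - 1

First, deg p = 2. A generic line meets the surface in up to 2 points.
Next, symmetries: rotational symmetry about the z-axis ⇒ p depends on x, y only through x² + y².
Next, against the integer gridlines: it crosses the z-axis at the gridline z = -1; a circular section at z = 1 has radius exactly 1.
Finally, assembling these constraints gives the stated polynomial.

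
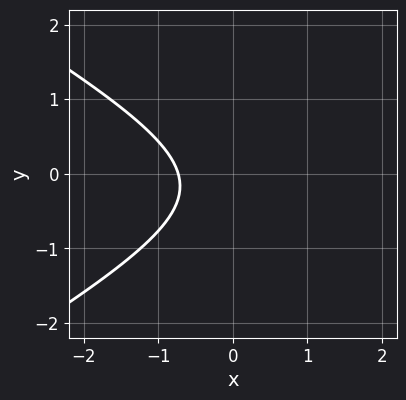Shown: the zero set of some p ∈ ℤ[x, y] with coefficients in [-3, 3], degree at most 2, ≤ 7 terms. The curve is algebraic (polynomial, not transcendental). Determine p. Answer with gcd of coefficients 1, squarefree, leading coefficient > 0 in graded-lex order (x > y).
x^2 - 3*y^2 - 2*x - y - 2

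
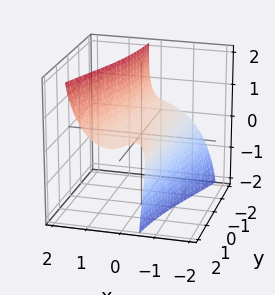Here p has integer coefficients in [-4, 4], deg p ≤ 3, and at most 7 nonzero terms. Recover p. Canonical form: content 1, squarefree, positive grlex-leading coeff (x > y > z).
1. deg p = 3.
2. Checking where it meets the axes: it misses every integer gridline on the y-axis.
3. Solving for integer coefficients yields p as stated.

3*x^3 - 2*x*y*z + x*z^2 - 3*z + 1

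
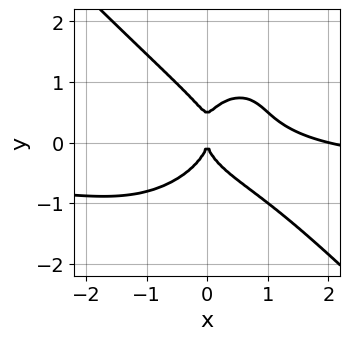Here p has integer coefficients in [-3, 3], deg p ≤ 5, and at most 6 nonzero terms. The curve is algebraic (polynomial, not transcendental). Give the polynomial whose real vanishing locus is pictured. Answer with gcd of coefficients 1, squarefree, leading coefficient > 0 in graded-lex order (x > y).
2*x^3*y + 2*y^4 + x^3 - y^3 - 2*x^2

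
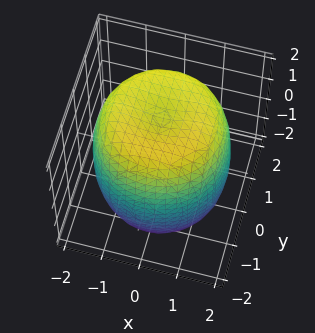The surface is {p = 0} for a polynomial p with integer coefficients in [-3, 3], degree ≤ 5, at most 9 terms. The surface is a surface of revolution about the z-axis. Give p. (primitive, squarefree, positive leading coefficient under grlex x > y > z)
1. Degree: a generic line meets the surface in up to 4 points, so deg p = 4.
2. By symmetry, every cross-section ⟂ z is a circle, so x, y appear only via x² + y².
3. Observable constraints: a circular section at z = 0 has radius between 1 and 2.
4. These observations pin down the coefficients.

x^4 + 2*x^2*y^2 + y^4 - 2*x^2 - 2*y^2 + z^2 - 3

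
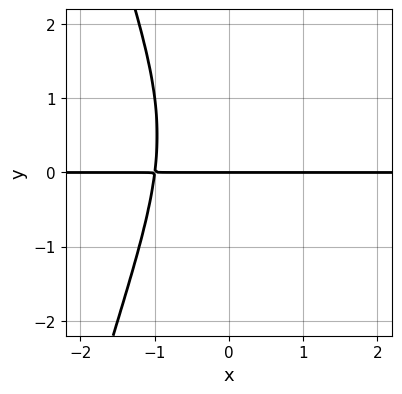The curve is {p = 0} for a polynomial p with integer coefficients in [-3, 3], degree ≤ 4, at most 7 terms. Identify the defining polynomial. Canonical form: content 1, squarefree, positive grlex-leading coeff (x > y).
2*x^3*y - x^2*y + y^3 - y^2 + 3*y

(a) deg p = 4.
(b) Checking where it meets the axes: every point of the x-axis in the box is on the curve; it crosses the y-axis at the gridline y = 0.
(c) The integer polynomial consistent with all of this is the stated p.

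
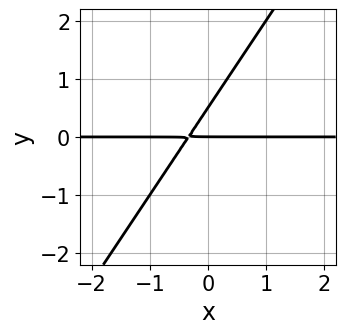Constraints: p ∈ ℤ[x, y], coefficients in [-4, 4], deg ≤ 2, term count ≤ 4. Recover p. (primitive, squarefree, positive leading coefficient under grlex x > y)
3*x*y - 2*y^2 + y

(a) deg p = 2.
(b) From the visible intercepts: the visible x-axis segment lies entirely on the curve; one y-axis crossing is at y = 0.
(c) Putting this together gives p.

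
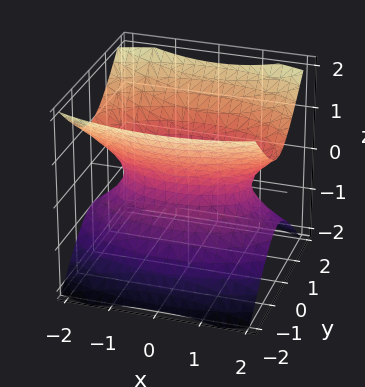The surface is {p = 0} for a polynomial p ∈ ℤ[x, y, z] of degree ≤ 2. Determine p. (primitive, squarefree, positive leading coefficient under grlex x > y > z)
First, deg p = 2.
Then, symmetries: it's symmetric under x → −x, forcing even powers of x; the y ↦ −y reflection is a symmetry, so y appears only in even powers; the z ↦ −z reflection is a symmetry, so z appears only in even powers.
Next, observable constraints: it misses every integer gridline on the z-axis.
Finally, fitting integer coefficients to these (and the overall shape) gives p.

x^2 + 3*y^2 - 3*z^2 - 2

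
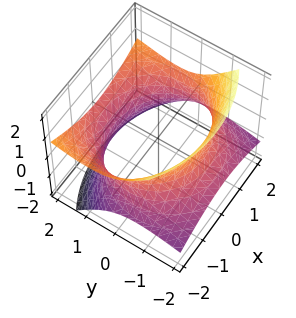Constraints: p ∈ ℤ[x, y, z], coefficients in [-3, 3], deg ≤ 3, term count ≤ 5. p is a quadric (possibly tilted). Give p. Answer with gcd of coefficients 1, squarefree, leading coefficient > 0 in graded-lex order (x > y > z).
First, degree: the shape is more complex than any degree-1 surface, so deg p = 2.
Then, observable constraints: it misses every integer gridline on the z-axis.
Finally, the integer polynomial consistent with all of this is the stated p.

x^2 + y^2 - 2*y*z - 2*z^2 - 3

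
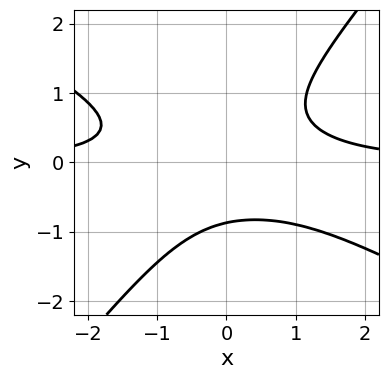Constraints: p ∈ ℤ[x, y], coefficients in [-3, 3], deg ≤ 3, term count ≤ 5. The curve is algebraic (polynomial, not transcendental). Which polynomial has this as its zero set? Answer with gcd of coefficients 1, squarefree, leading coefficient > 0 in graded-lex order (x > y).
2*x^2*y + 2*x*y^2 - 3*y^3 - 2

Degree: a generic line meets the curve in up to 3 points, so deg p = 3.
Checking where it meets the axes: the curve avoids every integer x-axis point in the box.
These observations pin down the coefficients.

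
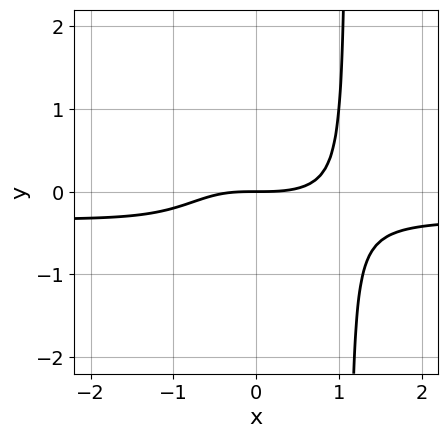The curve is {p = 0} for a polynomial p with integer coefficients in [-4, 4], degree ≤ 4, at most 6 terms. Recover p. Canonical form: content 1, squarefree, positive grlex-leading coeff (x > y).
deg p = 4. No degree-3 curve has this shape.
Observable constraints: it meets the y-axis at y = 0 (among the integer gridlines); it crosses the x-axis at the gridline x = 0.
Putting this together gives p.

3*x^3*y + x^3 - x*y - 3*y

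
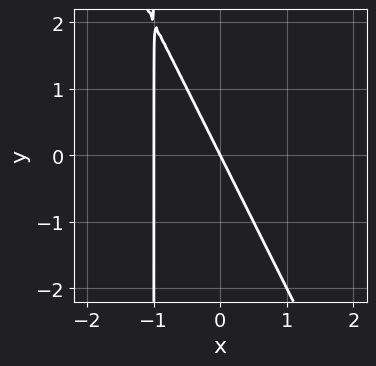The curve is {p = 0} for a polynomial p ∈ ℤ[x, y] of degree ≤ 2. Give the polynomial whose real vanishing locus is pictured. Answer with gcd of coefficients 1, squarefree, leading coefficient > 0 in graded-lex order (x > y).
2*x^2 + x*y + 2*x + y

First, degree: a generic line meets the curve in up to 2 points, so deg p = 2.
Next, against the integer gridlines: among the integer gridlines, it crosses the x-axis at x ∈ {-1, 0}; it crosses the y-axis at the gridline y = 0.
Finally, the integer polynomial consistent with all of this is the stated p.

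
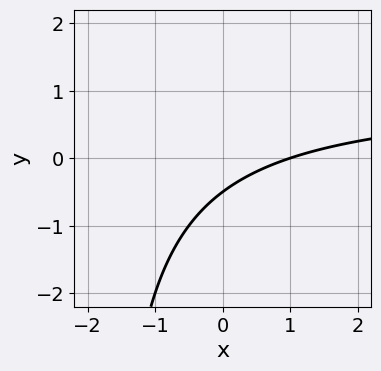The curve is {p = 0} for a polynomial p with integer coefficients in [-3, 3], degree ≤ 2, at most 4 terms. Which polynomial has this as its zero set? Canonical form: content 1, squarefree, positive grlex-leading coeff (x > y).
1. Degree: no degree-1 curve has this shape, so deg p = 2.
2. Reading off the gridlines: one x-axis crossing is at x = 1.
3. Assembling these constraints gives the stated polynomial.

x*y - x + 2*y + 1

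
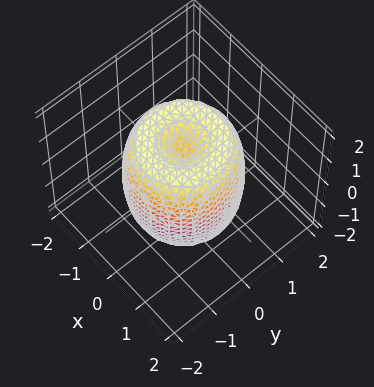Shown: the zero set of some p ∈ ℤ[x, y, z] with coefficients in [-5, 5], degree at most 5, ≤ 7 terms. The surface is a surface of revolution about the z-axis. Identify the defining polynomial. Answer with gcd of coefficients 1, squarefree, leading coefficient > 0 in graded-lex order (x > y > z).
First, the degree is 4 — the shape is more complex than any degree-3 surface.
Next, symmetry: the surface is invariant under rotation about z: p = q(x² + y², z).
Next, checking where it meets the axes: a circular section at z = -1 has radius between 1 and 2; the z-axis gridline crossings are at z ∈ {-1, 1}.
Finally, fitting integer coefficients to these (and the overall shape) gives p.

2*x^4 + 4*x^2*y^2 + 2*y^4 - 3*x^2 - 3*y^2 + z^2 - 1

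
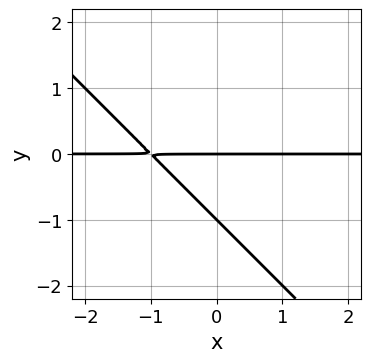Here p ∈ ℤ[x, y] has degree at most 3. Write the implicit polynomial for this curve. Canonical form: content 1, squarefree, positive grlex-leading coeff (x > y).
1. deg p = 2.
2. From the visible intercepts: the visible x-axis segment lies entirely on the curve; the y-axis gridline crossings are at y ∈ {-1, 0}.
3. The integer polynomial consistent with all of this is the stated p.

x*y + y^2 + y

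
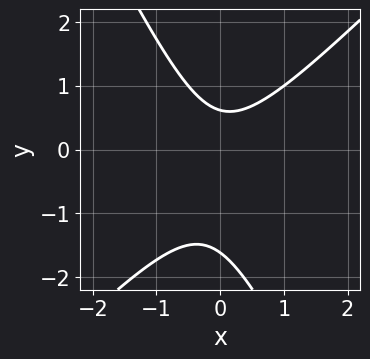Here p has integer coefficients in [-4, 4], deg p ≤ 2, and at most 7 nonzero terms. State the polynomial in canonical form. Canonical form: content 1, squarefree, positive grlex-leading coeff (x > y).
1. Degree: a generic line meets the curve in up to 2 points, so deg p = 2.
2. Reading off the gridlines: no x-intercept at any integer in the box.
3. The integer polynomial consistent with all of this is the stated p.

2*x^2 - x*y - y^2 - y + 1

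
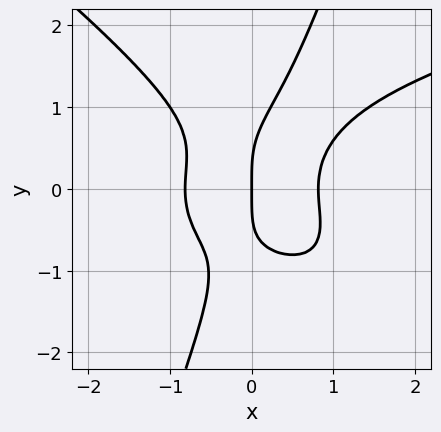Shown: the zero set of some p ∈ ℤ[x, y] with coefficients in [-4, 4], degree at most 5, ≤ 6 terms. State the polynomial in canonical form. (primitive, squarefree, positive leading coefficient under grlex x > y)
2*x^2*y^2 + 2*x*y^3 - y^4 - 3*x^3 + 2*x

(a) deg p = 4. A generic line meets the curve in up to 4 points.
(b) Reading off the gridlines: it crosses the y-axis at the gridline y = 0; one x-axis crossing is at x = 0.
(c) Together with the visible shape, these determine p as stated.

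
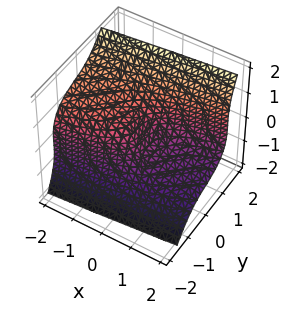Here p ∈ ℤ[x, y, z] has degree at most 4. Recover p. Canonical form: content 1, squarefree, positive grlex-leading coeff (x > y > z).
2*y^3 + 2*y*z^2 - 2*z^3 - 2*x - z

(a) Degree: a generic line meets the surface in up to 3 points, so deg p = 3.
(b) Reading off the gridlines: it meets the x-axis at x = 0 (among the integer gridlines); one z-axis crossing is at z = 0.
(c) Assembling these constraints gives the stated polynomial.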